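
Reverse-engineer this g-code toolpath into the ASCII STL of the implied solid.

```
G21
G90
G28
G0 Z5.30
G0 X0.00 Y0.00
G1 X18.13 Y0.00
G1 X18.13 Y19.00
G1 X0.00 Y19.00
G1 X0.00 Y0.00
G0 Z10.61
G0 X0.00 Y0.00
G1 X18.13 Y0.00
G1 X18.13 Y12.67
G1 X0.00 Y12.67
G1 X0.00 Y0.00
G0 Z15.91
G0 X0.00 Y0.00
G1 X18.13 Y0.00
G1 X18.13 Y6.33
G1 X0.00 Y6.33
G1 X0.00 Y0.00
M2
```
solid part
  facet normal 0.0000 0.0000 -1.0000
    outer loop
      vertex 18.13 25.34 0.00
      vertex 18.13 0.00 0.00
      vertex 0.00 0.00 0.00
    endloop
  endfacet
  facet normal 0.0000 0.0000 -1.0000
    outer loop
      vertex 0.00 25.34 0.00
      vertex 18.13 25.34 0.00
      vertex 0.00 0.00 0.00
    endloop
  endfacet
  facet normal 0.0000 -1.0000 0.0000
    outer loop
      vertex 0.00 0.00 0.00
      vertex 18.13 0.00 0.00
      vertex 18.13 0.00 21.22
    endloop
  endfacet
  facet normal 0.0000 -1.0000 0.0000
    outer loop
      vertex 0.00 0.00 0.00
      vertex 18.13 0.00 21.22
      vertex 0.00 0.00 21.22
    endloop
  endfacet
  facet normal 0.0000 0.6420 0.7667
    outer loop
      vertex 0.00 0.00 21.22
      vertex 18.13 0.00 21.22
      vertex 18.13 25.34 0.00
    endloop
  endfacet
  facet normal 0.0000 0.6420 0.7667
    outer loop
      vertex 0.00 0.00 21.22
      vertex 18.13 25.34 0.00
      vertex 0.00 25.34 0.00
    endloop
  endfacet
  facet normal -1.0000 0.0000 0.0000
    outer loop
      vertex 0.00 0.00 21.22
      vertex 0.00 25.34 0.00
      vertex 0.00 0.00 0.00
    endloop
  endfacet
  facet normal 1.0000 0.0000 0.0000
    outer loop
      vertex 18.13 0.00 0.00
      vertex 18.13 25.34 0.00
      vertex 18.13 0.00 21.22
    endloop
  endfacet
endsolid part

The G0 Z moves step by Δz≈5.30 mm. The G1 loops shrink linearly with z, so the solid tapers from its base footprint up to z≈21.2. Closing with a flat bottom cap and the tapered top and triangulating gives 8 facets — a wedge (ramp): 18.1 × 25.3 mm base, rising to 21.2 mm along the y=0 edge and sloping linearly to z=0 at y=25.3.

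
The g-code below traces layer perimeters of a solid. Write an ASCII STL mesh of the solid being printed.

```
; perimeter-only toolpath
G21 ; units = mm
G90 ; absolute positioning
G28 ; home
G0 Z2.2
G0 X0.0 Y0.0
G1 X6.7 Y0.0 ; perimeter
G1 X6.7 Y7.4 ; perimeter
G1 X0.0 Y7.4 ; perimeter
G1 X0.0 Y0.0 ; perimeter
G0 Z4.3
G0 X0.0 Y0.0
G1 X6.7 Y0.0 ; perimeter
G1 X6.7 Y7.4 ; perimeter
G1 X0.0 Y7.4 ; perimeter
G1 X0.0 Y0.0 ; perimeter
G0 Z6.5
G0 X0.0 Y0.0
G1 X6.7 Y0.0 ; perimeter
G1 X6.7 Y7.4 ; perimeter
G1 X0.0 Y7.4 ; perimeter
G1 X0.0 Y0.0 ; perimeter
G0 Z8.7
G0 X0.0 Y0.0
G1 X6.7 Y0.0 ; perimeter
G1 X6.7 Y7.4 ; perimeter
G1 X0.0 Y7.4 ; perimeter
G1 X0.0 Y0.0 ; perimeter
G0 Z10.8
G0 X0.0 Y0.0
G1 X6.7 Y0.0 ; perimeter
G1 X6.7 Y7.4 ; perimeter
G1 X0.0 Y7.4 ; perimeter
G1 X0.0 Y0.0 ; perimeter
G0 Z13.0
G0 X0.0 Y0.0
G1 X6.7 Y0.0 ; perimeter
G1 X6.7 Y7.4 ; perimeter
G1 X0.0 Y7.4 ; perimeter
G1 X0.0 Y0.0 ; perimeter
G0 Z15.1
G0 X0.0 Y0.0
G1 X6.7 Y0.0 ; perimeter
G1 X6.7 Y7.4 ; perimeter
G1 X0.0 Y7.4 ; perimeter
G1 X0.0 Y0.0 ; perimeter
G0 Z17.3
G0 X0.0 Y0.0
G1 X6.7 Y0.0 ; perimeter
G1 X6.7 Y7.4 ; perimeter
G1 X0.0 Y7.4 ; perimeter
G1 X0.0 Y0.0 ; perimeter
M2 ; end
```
solid part
  facet normal 0.0000 0.0000 -1.0000
    outer loop
      vertex 6.7 7.4 0.0
      vertex 6.7 0.0 0.0
      vertex 0.0 0.0 0.0
    endloop
  endfacet
  facet normal 0.0000 0.0000 -1.0000
    outer loop
      vertex 0.0 7.4 0.0
      vertex 6.7 7.4 0.0
      vertex 0.0 0.0 0.0
    endloop
  endfacet
  facet normal 0.0000 0.0000 1.0000
    outer loop
      vertex 0.0 0.0 17.3
      vertex 6.7 0.0 17.3
      vertex 6.7 7.4 17.3
    endloop
  endfacet
  facet normal 0.0000 0.0000 1.0000
    outer loop
      vertex 0.0 0.0 17.3
      vertex 6.7 7.4 17.3
      vertex 0.0 7.4 17.3
    endloop
  endfacet
  facet normal 0.0000 -1.0000 0.0000
    outer loop
      vertex 0.0 0.0 0.0
      vertex 6.7 0.0 0.0
      vertex 6.7 0.0 17.3
    endloop
  endfacet
  facet normal 0.0000 -1.0000 0.0000
    outer loop
      vertex 0.0 0.0 0.0
      vertex 6.7 0.0 17.3
      vertex 0.0 0.0 17.3
    endloop
  endfacet
  facet normal 0.0000 1.0000 0.0000
    outer loop
      vertex 6.7 7.4 17.3
      vertex 6.7 7.4 0.0
      vertex 0.0 7.4 0.0
    endloop
  endfacet
  facet normal 0.0000 1.0000 0.0000
    outer loop
      vertex 0.0 7.4 17.3
      vertex 6.7 7.4 17.3
      vertex 0.0 7.4 0.0
    endloop
  endfacet
  facet normal -1.0000 0.0000 0.0000
    outer loop
      vertex 0.0 7.4 17.3
      vertex 0.0 7.4 0.0
      vertex 0.0 0.0 0.0
    endloop
  endfacet
  facet normal -1.0000 0.0000 0.0000
    outer loop
      vertex 0.0 0.0 17.3
      vertex 0.0 7.4 17.3
      vertex 0.0 0.0 0.0
    endloop
  endfacet
  facet normal 1.0000 0.0000 0.0000
    outer loop
      vertex 6.7 0.0 0.0
      vertex 6.7 7.4 0.0
      vertex 6.7 7.4 17.3
    endloop
  endfacet
  facet normal 1.0000 0.0000 0.0000
    outer loop
      vertex 6.7 0.0 0.0
      vertex 6.7 7.4 17.3
      vertex 6.7 0.0 17.3
    endloop
  endfacet
endsolid part

The G0 Z moves step by Δz≈2.2 mm. Every layer's G1 loop is the same polygon, so the solid is a straight extrusion of it from z=0 to z≈17.3. Closing with flat bottom and top caps and triangulating gives 12 facets — a rectangular box, roughly 6.7 × 7.4 mm footprint and 17.3 mm tall.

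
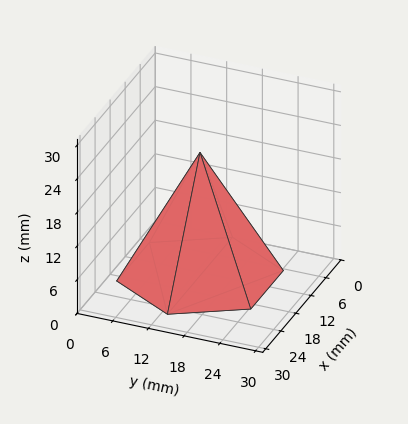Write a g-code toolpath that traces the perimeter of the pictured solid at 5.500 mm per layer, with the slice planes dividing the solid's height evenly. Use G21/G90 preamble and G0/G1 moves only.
Reading the render: the shape is a regular 6-sided pyramid, base circumscribed radius ≈ 13 mm, apex at z ≈ 22 mm (dimensions read to the nearest mm from the axis ticks). For the g-code, the solid's height is divided into equal slices at the stated Δz and each level perimeter traced with G1 moves after a G0 lift.

; perimeter-only toolpath
G21 ; units = mm
G90 ; absolute positioning
G28 ; home
; layer 1
G0 Z5.500
G0 X22.750 Y13.000
G1 X17.875 Y21.444
G1 X8.125 Y21.444
G1 X3.250 Y13.000
G1 X8.125 Y4.556
G1 X17.875 Y4.556
G1 X22.750 Y13.000
; layer 2
G0 Z11.000
G0 X19.500 Y13.000
G1 X16.250 Y18.629
G1 X9.750 Y18.629
G1 X6.500 Y13.000
G1 X9.750 Y7.371
G1 X16.250 Y7.371
G1 X19.500 Y13.000
; layer 3
G0 Z16.500
G0 X16.250 Y13.000
G1 X14.625 Y15.814
G1 X11.375 Y15.814
G1 X9.750 Y13.000
G1 X11.375 Y10.185
G1 X14.625 Y10.185
G1 X16.250 Y13.000
M2 ; end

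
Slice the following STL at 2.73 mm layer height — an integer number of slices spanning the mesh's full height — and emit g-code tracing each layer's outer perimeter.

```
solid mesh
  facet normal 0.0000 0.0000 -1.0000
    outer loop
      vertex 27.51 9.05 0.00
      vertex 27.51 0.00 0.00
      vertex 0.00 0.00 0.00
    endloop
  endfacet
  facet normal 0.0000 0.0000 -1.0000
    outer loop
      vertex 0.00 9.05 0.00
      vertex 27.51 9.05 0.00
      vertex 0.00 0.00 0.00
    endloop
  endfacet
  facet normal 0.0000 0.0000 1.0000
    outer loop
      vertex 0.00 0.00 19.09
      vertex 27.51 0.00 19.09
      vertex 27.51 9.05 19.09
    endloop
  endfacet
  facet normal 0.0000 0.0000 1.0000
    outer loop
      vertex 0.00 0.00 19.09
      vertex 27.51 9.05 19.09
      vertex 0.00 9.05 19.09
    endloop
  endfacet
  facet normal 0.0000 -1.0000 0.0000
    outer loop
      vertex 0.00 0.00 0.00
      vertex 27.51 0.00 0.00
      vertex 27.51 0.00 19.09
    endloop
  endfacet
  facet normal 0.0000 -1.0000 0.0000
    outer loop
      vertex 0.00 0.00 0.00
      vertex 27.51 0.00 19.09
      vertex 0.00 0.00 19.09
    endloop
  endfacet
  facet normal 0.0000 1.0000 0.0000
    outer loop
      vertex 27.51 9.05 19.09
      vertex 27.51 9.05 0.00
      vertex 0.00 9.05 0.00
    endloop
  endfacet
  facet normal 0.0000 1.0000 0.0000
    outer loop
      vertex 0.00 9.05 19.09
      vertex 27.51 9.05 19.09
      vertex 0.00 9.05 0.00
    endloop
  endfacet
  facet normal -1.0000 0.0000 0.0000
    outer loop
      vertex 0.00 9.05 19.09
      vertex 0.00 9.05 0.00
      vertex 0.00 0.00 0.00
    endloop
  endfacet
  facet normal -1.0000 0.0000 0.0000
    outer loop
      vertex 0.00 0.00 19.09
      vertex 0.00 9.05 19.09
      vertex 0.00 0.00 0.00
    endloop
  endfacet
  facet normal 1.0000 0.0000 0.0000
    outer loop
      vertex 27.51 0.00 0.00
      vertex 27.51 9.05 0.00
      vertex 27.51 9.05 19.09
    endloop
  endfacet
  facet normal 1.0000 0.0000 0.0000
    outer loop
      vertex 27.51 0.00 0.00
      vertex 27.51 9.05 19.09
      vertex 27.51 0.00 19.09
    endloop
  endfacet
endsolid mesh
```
; perimeter-only toolpath
G21 ; units = mm
G90 ; absolute positioning
G28 ; home
; layer 1
G0 Z2.73
G0 X0.00 Y0.00
G1 X27.51 Y0.00
G1 X27.51 Y9.05
G1 X0.00 Y9.05
G1 X0.00 Y0.00
; layer 2
G0 Z5.45
G0 X0.00 Y0.00
G1 X27.51 Y0.00
G1 X27.51 Y9.05
G1 X0.00 Y9.05
G1 X0.00 Y0.00
; layer 3
G0 Z8.18
G0 X0.00 Y0.00
G1 X27.51 Y0.00
G1 X27.51 Y9.05
G1 X0.00 Y9.05
G1 X0.00 Y0.00
; layer 4
G0 Z10.91
G0 X0.00 Y0.00
G1 X27.51 Y0.00
G1 X27.51 Y9.05
G1 X0.00 Y9.05
G1 X0.00 Y0.00
; layer 5
G0 Z13.64
G0 X0.00 Y0.00
G1 X27.51 Y0.00
G1 X27.51 Y9.05
G1 X0.00 Y9.05
G1 X0.00 Y0.00
; layer 6
G0 Z16.36
G0 X0.00 Y0.00
G1 X27.51 Y0.00
G1 X27.51 Y9.05
G1 X0.00 Y9.05
G1 X0.00 Y0.00
; layer 7
G0 Z19.09
G0 X0.00 Y0.00
G1 X27.51 Y0.00
G1 X27.51 Y9.05
G1 X0.00 Y9.05
G1 X0.00 Y0.00
M2 ; end

The solid is a rectangular box, roughly 27.5 × 9.05 mm footprint and 19.1 mm tall. Slicing at Δz = 2.73 mm — 7 equal slices spanning the solid's height, so layer i sits at z = i·h/7 — gives 7 non-empty perimeters. Each is a 4-segment closed polygon; G0 lifts to the layer z and rapids to the start vertex, then G1 traces the edges.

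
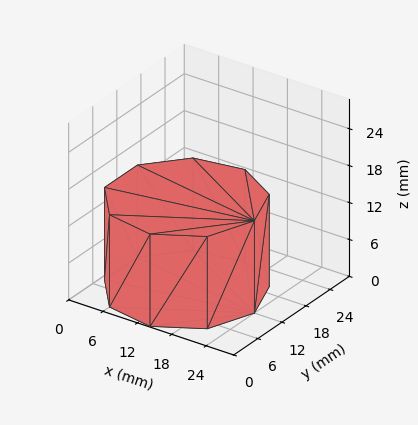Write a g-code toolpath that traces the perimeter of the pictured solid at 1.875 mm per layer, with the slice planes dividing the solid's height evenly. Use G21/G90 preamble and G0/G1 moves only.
Reading the render: the shape is a regular 9-sided prism (a cylinder approximated with 9 flat sides), circumscribed radius ≈ 12 mm, height ≈ 15 mm (dimensions read to the nearest mm from the axis ticks). For the g-code, the solid's height is divided into equal slices at the stated Δz and each level perimeter traced with G1 moves after a G0 lift.

; perimeter-only toolpath
G21 ; units = mm
G90 ; absolute positioning
G28 ; home
; layer 1
G0 Z1.875
G0 X24.000 Y12.000
G1 X21.193 Y19.713
G1 X14.084 Y23.818
G1 X6.000 Y22.392
G1 X0.724 Y16.104
G1 X0.724 Y7.896
G1 X6.000 Y1.608
G1 X14.084 Y0.182
G1 X21.193 Y4.287
G1 X24.000 Y12.000
; layer 2
G0 Z3.750
G0 X24.000 Y12.000
G1 X21.193 Y19.713
G1 X14.084 Y23.818
G1 X6.000 Y22.392
G1 X0.724 Y16.104
G1 X0.724 Y7.896
G1 X6.000 Y1.608
G1 X14.084 Y0.182
G1 X21.193 Y4.287
G1 X24.000 Y12.000
; layer 3
G0 Z5.625
G0 X24.000 Y12.000
G1 X21.193 Y19.713
G1 X14.084 Y23.818
G1 X6.000 Y22.392
G1 X0.724 Y16.104
G1 X0.724 Y7.896
G1 X6.000 Y1.608
G1 X14.084 Y0.182
G1 X21.193 Y4.287
G1 X24.000 Y12.000
; layer 4
G0 Z7.500
G0 X24.000 Y12.000
G1 X21.193 Y19.713
G1 X14.084 Y23.818
G1 X6.000 Y22.392
G1 X0.724 Y16.104
G1 X0.724 Y7.896
G1 X6.000 Y1.608
G1 X14.084 Y0.182
G1 X21.193 Y4.287
G1 X24.000 Y12.000
; layer 5
G0 Z9.375
G0 X24.000 Y12.000
G1 X21.193 Y19.713
G1 X14.084 Y23.818
G1 X6.000 Y22.392
G1 X0.724 Y16.104
G1 X0.724 Y7.896
G1 X6.000 Y1.608
G1 X14.084 Y0.182
G1 X21.193 Y4.287
G1 X24.000 Y12.000
; layer 6
G0 Z11.250
G0 X24.000 Y12.000
G1 X21.193 Y19.713
G1 X14.084 Y23.818
G1 X6.000 Y22.392
G1 X0.724 Y16.104
G1 X0.724 Y7.896
G1 X6.000 Y1.608
G1 X14.084 Y0.182
G1 X21.193 Y4.287
G1 X24.000 Y12.000
; layer 7
G0 Z13.125
G0 X24.000 Y12.000
G1 X21.193 Y19.713
G1 X14.084 Y23.818
G1 X6.000 Y22.392
G1 X0.724 Y16.104
G1 X0.724 Y7.896
G1 X6.000 Y1.608
G1 X14.084 Y0.182
G1 X21.193 Y4.287
G1 X24.000 Y12.000
; layer 8
G0 Z15.000
G0 X24.000 Y12.000
G1 X21.193 Y19.713
G1 X14.084 Y23.818
G1 X6.000 Y22.392
G1 X0.724 Y16.104
G1 X0.724 Y7.896
G1 X6.000 Y1.608
G1 X14.084 Y0.182
G1 X21.193 Y4.287
G1 X24.000 Y12.000
M2 ; end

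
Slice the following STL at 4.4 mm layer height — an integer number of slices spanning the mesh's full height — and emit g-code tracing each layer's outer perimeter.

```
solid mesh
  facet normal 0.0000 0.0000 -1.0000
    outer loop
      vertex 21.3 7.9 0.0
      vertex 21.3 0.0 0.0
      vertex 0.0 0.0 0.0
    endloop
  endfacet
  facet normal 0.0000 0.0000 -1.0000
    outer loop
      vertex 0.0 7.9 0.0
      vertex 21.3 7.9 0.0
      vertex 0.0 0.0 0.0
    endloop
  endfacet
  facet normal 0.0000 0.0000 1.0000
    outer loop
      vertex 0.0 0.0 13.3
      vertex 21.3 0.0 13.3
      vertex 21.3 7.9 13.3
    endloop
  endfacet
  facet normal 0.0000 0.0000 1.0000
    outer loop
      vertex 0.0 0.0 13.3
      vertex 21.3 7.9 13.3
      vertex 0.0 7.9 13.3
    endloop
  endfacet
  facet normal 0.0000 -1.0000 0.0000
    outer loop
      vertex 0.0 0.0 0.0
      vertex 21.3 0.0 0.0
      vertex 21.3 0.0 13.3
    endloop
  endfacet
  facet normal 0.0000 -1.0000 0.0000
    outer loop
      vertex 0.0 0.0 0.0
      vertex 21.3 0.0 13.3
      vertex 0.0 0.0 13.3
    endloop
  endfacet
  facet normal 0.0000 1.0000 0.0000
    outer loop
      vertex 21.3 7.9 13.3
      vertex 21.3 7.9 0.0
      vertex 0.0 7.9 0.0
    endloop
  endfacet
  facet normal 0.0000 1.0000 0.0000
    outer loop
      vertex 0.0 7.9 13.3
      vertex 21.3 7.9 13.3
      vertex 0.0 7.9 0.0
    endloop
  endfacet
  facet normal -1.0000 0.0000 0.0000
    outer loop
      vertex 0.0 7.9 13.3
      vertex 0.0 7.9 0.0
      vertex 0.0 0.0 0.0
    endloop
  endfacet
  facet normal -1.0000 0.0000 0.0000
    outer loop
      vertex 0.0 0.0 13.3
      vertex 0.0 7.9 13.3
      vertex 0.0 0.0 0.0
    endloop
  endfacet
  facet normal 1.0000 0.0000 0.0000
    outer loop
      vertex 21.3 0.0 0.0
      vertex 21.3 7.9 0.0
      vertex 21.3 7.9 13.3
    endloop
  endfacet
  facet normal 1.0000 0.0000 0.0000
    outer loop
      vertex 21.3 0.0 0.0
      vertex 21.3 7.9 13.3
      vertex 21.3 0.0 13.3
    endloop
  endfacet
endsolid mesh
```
; perimeter-only toolpath
G21 ; units = mm
G90 ; absolute positioning
G28 ; home
; layer 1
G0 Z4.4
G0 X0.0 Y0.0
G1 X21.3 Y0.0
G1 X21.3 Y7.9
G1 X0.0 Y7.9
G1 X0.0 Y0.0
; layer 2
G0 Z8.9
G0 X0.0 Y0.0
G1 X21.3 Y0.0
G1 X21.3 Y7.9
G1 X0.0 Y7.9
G1 X0.0 Y0.0
; layer 3
G0 Z13.3
G0 X0.0 Y0.0
G1 X21.3 Y0.0
G1 X21.3 Y7.9
G1 X0.0 Y7.9
G1 X0.0 Y0.0
M2 ; end

The solid is a rectangular box, roughly 21.3 × 7.9 mm footprint and 13.3 mm tall. Slicing at Δz = 4.4 mm — 3 equal slices spanning the solid's height, so layer i sits at z = i·h/3 — gives 3 non-empty perimeters. Each is a 4-segment closed polygon; G0 lifts to the layer z and rapids to the start vertex, then G1 traces the edges.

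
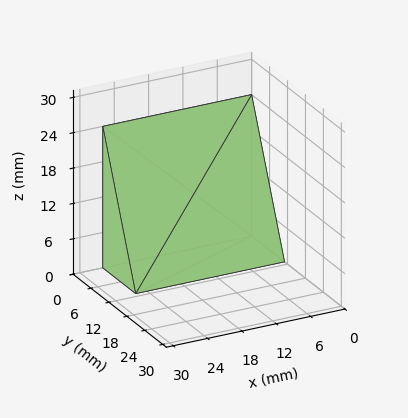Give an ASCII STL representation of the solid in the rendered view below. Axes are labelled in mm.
Reading the render: the shape is a wedge (ramp): 26 × 11 mm base, rising to 24 mm along the y=0 edge and sloping linearly to z=0 at y=11 (dimensions read to the nearest mm from the axis ticks). For the STL, each face is triangulated and given an outward normal.

solid part
  facet normal 0.0000 0.0000 -1.0000
    outer loop
      vertex 26.0 11.0 0.0
      vertex 26.0 0.0 0.0
      vertex 0.0 0.0 0.0
    endloop
  endfacet
  facet normal 0.0000 0.0000 -1.0000
    outer loop
      vertex 0.0 11.0 0.0
      vertex 26.0 11.0 0.0
      vertex 0.0 0.0 0.0
    endloop
  endfacet
  facet normal 0.0000 -1.0000 0.0000
    outer loop
      vertex 0.0 0.0 0.0
      vertex 26.0 0.0 0.0
      vertex 26.0 0.0 24.0
    endloop
  endfacet
  facet normal 0.0000 -1.0000 0.0000
    outer loop
      vertex 0.0 0.0 0.0
      vertex 26.0 0.0 24.0
      vertex 0.0 0.0 24.0
    endloop
  endfacet
  facet normal 0.0000 0.9091 0.4167
    outer loop
      vertex 0.0 0.0 24.0
      vertex 26.0 0.0 24.0
      vertex 26.0 11.0 0.0
    endloop
  endfacet
  facet normal 0.0000 0.9091 0.4167
    outer loop
      vertex 0.0 0.0 24.0
      vertex 26.0 11.0 0.0
      vertex 0.0 11.0 0.0
    endloop
  endfacet
  facet normal -1.0000 0.0000 0.0000
    outer loop
      vertex 0.0 0.0 24.0
      vertex 0.0 11.0 0.0
      vertex 0.0 0.0 0.0
    endloop
  endfacet
  facet normal 1.0000 0.0000 0.0000
    outer loop
      vertex 26.0 0.0 0.0
      vertex 26.0 11.0 0.0
      vertex 26.0 0.0 24.0
    endloop
  endfacet
endsolid part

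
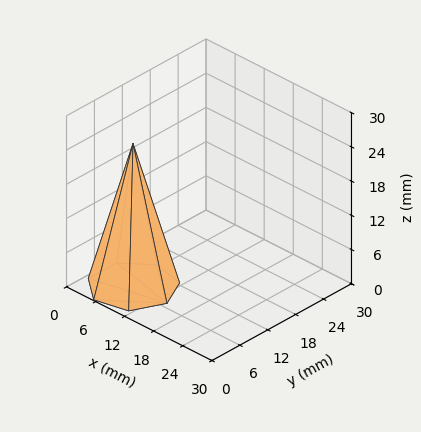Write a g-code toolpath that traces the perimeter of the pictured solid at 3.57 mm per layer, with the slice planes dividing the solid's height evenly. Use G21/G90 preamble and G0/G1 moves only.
Reading the render: the shape is a regular 7-sided pyramid, base circumscribed radius ≈ 7 mm, apex at z ≈ 25 mm (dimensions read to the nearest mm from the axis ticks). For the g-code, the solid's height is divided into equal slices at the stated Δz and each level perimeter traced with G1 moves after a G0 lift.

; perimeter-only toolpath
G21 ; units = mm
G90 ; absolute positioning
G28 ; home
; layer 1
G0 Z3.57
G0 X13.00 Y7.00
G1 X10.74 Y11.69
G1 X5.66 Y12.85
G1 X1.59 Y9.61
G1 X1.59 Y4.39
G1 X5.66 Y1.15
G1 X10.74 Y2.31
G1 X13.00 Y7.00
; layer 2
G0 Z7.14
G0 X12.00 Y7.00
G1 X10.11 Y10.91
G1 X5.89 Y11.87
G1 X2.49 Y9.17
G1 X2.49 Y4.83
G1 X5.89 Y2.13
G1 X10.11 Y3.09
G1 X12.00 Y7.00
; layer 3
G0 Z10.71
G0 X11.00 Y7.00
G1 X9.49 Y10.13
G1 X6.11 Y10.90
G1 X3.39 Y8.74
G1 X3.39 Y5.26
G1 X6.11 Y3.10
G1 X9.49 Y3.87
G1 X11.00 Y7.00
; layer 4
G0 Z14.29
G0 X10.00 Y7.00
G1 X8.87 Y9.34
G1 X6.33 Y9.92
G1 X4.30 Y8.30
G1 X4.30 Y5.70
G1 X6.33 Y4.08
G1 X8.87 Y4.66
G1 X10.00 Y7.00
; layer 5
G0 Z17.86
G0 X9.00 Y7.00
G1 X8.25 Y8.56
G1 X6.55 Y8.95
G1 X5.20 Y7.87
G1 X5.20 Y6.13
G1 X6.55 Y5.05
G1 X8.25 Y5.44
G1 X9.00 Y7.00
; layer 6
G0 Z21.43
G0 X8.00 Y7.00
G1 X7.62 Y7.78
G1 X6.78 Y7.97
G1 X6.10 Y7.43
G1 X6.10 Y6.57
G1 X6.78 Y6.03
G1 X7.62 Y6.22
G1 X8.00 Y7.00
M2 ; end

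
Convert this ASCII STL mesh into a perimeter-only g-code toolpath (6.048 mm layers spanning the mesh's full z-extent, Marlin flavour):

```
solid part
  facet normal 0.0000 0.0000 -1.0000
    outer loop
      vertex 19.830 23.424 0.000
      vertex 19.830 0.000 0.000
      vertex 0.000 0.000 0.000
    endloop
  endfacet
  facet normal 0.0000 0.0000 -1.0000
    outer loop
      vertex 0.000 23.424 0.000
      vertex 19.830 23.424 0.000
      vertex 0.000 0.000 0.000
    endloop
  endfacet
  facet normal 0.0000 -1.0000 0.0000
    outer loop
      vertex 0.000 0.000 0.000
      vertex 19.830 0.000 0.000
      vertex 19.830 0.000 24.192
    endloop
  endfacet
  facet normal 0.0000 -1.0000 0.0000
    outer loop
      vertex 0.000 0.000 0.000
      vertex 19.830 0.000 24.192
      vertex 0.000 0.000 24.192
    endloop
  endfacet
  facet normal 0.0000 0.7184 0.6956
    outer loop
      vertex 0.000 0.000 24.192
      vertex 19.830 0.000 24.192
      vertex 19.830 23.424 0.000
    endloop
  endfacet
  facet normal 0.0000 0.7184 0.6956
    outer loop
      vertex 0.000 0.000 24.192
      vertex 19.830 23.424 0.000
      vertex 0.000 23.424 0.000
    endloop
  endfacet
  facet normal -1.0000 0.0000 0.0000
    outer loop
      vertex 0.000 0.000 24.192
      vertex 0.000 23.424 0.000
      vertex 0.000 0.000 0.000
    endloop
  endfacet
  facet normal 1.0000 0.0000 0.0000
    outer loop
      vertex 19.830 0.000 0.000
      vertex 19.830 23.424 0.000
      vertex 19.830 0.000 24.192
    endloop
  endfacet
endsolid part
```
; perimeter-only toolpath
G21 ; units = mm
G90 ; absolute positioning
G28 ; home
; layer 1
G0 Z6.048
G0 X0.000 Y0.000
G1 X19.830 Y0.000
G1 X19.830 Y17.568
G1 X0.000 Y17.568
G1 X0.000 Y0.000
; layer 2
G0 Z12.096
G0 X0.000 Y0.000
G1 X19.830 Y0.000
G1 X19.830 Y11.712
G1 X0.000 Y11.712
G1 X0.000 Y0.000
; layer 3
G0 Z18.144
G0 X0.000 Y0.000
G1 X19.830 Y0.000
G1 X19.830 Y5.856
G1 X0.000 Y5.856
G1 X0.000 Y0.000
M2 ; end

The solid is a wedge (ramp): 19.8 × 23.4 mm base, rising to 24.2 mm along the y=0 edge and sloping linearly to z=0 at y=23.4. Slicing at Δz = 6.048 mm — 4 equal slices spanning the solid's height, so layer i sits at z = i·h/4 — gives 3 non-empty perimeters. Each is a 4-segment closed polygon; G0 lifts to the layer z and rapids to the start vertex, then G1 traces the edges. The cross-section shrinks linearly with z (the slice at the apex is degenerate and omitted).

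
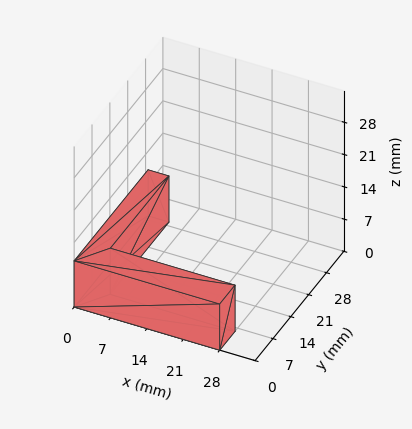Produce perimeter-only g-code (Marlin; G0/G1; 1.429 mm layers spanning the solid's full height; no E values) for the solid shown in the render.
Reading the render: the shape is an L-shaped prism: outer 28 × 29 mm, arm thicknesses ≈ 6 mm (horizontal) and 4 mm (vertical), extruded 10 mm in z (dimensions read to the nearest mm from the axis ticks). For the g-code, the solid's height is divided into equal slices at the stated Δz and each level perimeter traced with G1 moves after a G0 lift.

; perimeter-only toolpath
G21 ; units = mm
G90 ; absolute positioning
G28 ; home
; layer 1
G0 Z1.429
G0 X0.000 Y0.000
G1 X28.000 Y0.000
G1 X28.000 Y6.000
G1 X4.000 Y6.000
G1 X4.000 Y29.000
G1 X0.000 Y29.000
G1 X0.000 Y0.000
; layer 2
G0 Z2.857
G0 X0.000 Y0.000
G1 X28.000 Y0.000
G1 X28.000 Y6.000
G1 X4.000 Y6.000
G1 X4.000 Y29.000
G1 X0.000 Y29.000
G1 X0.000 Y0.000
; layer 3
G0 Z4.286
G0 X0.000 Y0.000
G1 X28.000 Y0.000
G1 X28.000 Y6.000
G1 X4.000 Y6.000
G1 X4.000 Y29.000
G1 X0.000 Y29.000
G1 X0.000 Y0.000
; layer 4
G0 Z5.714
G0 X0.000 Y0.000
G1 X28.000 Y0.000
G1 X28.000 Y6.000
G1 X4.000 Y6.000
G1 X4.000 Y29.000
G1 X0.000 Y29.000
G1 X0.000 Y0.000
; layer 5
G0 Z7.143
G0 X0.000 Y0.000
G1 X28.000 Y0.000
G1 X28.000 Y6.000
G1 X4.000 Y6.000
G1 X4.000 Y29.000
G1 X0.000 Y29.000
G1 X0.000 Y0.000
; layer 6
G0 Z8.571
G0 X0.000 Y0.000
G1 X28.000 Y0.000
G1 X28.000 Y6.000
G1 X4.000 Y6.000
G1 X4.000 Y29.000
G1 X0.000 Y29.000
G1 X0.000 Y0.000
; layer 7
G0 Z10.000
G0 X0.000 Y0.000
G1 X28.000 Y0.000
G1 X28.000 Y6.000
G1 X4.000 Y6.000
G1 X4.000 Y29.000
G1 X0.000 Y29.000
G1 X0.000 Y0.000
M2 ; end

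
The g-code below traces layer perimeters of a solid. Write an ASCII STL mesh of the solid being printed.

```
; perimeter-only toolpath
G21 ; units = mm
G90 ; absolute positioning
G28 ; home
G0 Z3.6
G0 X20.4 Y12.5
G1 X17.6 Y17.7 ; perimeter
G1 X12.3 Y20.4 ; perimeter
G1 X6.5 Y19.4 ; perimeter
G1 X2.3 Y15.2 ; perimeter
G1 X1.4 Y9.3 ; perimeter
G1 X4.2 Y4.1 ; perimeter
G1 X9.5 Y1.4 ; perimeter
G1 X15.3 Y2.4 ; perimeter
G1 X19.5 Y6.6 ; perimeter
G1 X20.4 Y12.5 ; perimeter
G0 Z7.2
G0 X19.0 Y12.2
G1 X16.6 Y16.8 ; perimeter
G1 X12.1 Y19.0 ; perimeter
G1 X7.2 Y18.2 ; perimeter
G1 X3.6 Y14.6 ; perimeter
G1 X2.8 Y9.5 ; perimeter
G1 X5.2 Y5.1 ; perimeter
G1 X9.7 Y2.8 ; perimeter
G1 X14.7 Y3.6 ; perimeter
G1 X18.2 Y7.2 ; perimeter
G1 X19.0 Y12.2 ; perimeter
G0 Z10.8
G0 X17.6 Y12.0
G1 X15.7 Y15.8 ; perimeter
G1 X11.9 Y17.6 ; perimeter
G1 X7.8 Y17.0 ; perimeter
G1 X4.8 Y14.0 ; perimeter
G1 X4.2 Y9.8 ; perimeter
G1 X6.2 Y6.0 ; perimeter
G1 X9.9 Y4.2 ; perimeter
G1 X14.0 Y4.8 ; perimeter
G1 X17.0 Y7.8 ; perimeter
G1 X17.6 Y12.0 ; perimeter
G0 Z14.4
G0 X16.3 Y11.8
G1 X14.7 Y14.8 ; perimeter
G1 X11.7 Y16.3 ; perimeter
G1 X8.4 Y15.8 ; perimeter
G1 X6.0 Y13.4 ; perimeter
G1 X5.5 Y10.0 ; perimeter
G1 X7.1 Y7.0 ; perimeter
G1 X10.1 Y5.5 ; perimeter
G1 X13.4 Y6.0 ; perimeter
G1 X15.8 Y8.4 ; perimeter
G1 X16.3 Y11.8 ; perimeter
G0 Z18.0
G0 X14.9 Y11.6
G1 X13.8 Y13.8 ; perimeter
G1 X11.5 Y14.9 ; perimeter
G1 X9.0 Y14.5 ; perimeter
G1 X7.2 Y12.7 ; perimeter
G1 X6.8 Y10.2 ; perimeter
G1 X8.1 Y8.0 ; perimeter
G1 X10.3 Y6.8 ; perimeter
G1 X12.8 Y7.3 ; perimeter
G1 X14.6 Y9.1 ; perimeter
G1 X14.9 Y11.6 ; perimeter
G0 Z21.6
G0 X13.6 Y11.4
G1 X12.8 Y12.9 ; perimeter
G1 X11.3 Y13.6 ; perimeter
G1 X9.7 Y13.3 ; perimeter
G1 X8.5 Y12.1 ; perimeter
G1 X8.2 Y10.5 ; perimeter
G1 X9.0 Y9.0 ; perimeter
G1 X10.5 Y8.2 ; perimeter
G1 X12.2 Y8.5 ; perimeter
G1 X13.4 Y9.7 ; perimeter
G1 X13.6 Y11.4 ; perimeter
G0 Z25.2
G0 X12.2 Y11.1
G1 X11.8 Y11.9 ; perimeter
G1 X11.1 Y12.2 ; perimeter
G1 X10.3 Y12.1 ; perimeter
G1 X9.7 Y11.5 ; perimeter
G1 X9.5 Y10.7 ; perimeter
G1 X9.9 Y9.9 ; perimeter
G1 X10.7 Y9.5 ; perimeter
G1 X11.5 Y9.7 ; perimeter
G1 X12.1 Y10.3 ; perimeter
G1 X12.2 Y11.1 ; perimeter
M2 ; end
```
solid part
  facet normal 0.0000 0.0000 -1.0000
    outer loop
      vertex 12.5 21.7 0.0
      vertex 18.5 18.7 0.0
      vertex 21.7 12.7 0.0
    endloop
  endfacet
  facet normal 0.0000 0.0000 -1.0000
    outer loop
      vertex 5.9 20.6 0.0
      vertex 12.5 21.7 0.0
      vertex 21.7 12.7 0.0
    endloop
  endfacet
  facet normal 0.0000 0.0000 -1.0000
    outer loop
      vertex 1.1 15.8 0.0
      vertex 5.9 20.6 0.0
      vertex 21.7 12.7 0.0
    endloop
  endfacet
  facet normal 0.0000 0.0000 -1.0000
    outer loop
      vertex 0.1 9.1 0.0
      vertex 1.1 15.8 0.0
      vertex 21.7 12.7 0.0
    endloop
  endfacet
  facet normal 0.0000 0.0000 -1.0000
    outer loop
      vertex 3.3 3.1 0.0
      vertex 0.1 9.1 0.0
      vertex 21.7 12.7 0.0
    endloop
  endfacet
  facet normal 0.0000 0.0000 -1.0000
    outer loop
      vertex 9.3 0.1 0.0
      vertex 3.3 3.1 0.0
      vertex 21.7 12.7 0.0
    endloop
  endfacet
  facet normal 0.0000 0.0000 -1.0000
    outer loop
      vertex 15.9 1.2 0.0
      vertex 9.3 0.1 0.0
      vertex 21.7 12.7 0.0
    endloop
  endfacet
  facet normal 0.0000 0.0000 -1.0000
    outer loop
      vertex 20.7 6.0 0.0
      vertex 15.9 1.2 0.0
      vertex 21.7 12.7 0.0
    endloop
  endfacet
  facet normal 0.8301 0.4427 0.3390
    outer loop
      vertex 21.7 12.7 0.0
      vertex 18.5 18.7 0.0
      vertex 10.9 10.9 28.8
    endloop
  endfacet
  facet normal 0.4207 0.8415 0.3389
    outer loop
      vertex 18.5 18.7 0.0
      vertex 12.5 21.7 0.0
      vertex 10.9 10.9 28.8
    endloop
  endfacet
  facet normal -0.1546 0.9279 0.3394
    outer loop
      vertex 12.5 21.7 0.0
      vertex 5.9 20.6 0.0
      vertex 10.9 10.9 28.8
    endloop
  endfacet
  facet normal -0.6651 0.6651 0.3395
    outer loop
      vertex 5.9 20.6 0.0
      vertex 1.1 15.8 0.0
      vertex 10.9 10.9 28.8
    endloop
  endfacet
  facet normal -0.9301 0.1388 0.3401
    outer loop
      vertex 1.1 15.8 0.0
      vertex 0.1 9.1 0.0
      vertex 10.9 10.9 28.8
    endloop
  endfacet
  facet normal -0.8301 -0.4427 0.3390
    outer loop
      vertex 0.1 9.1 0.0
      vertex 3.3 3.1 0.0
      vertex 10.9 10.9 28.8
    endloop
  endfacet
  facet normal -0.4207 -0.8415 0.3389
    outer loop
      vertex 3.3 3.1 0.0
      vertex 9.3 0.1 0.0
      vertex 10.9 10.9 28.8
    endloop
  endfacet
  facet normal 0.1546 -0.9279 0.3394
    outer loop
      vertex 9.3 0.1 0.0
      vertex 15.9 1.2 0.0
      vertex 10.9 10.9 28.8
    endloop
  endfacet
  facet normal 0.6651 -0.6651 0.3395
    outer loop
      vertex 15.9 1.2 0.0
      vertex 20.7 6.0 0.0
      vertex 10.9 10.9 28.8
    endloop
  endfacet
  facet normal 0.9301 -0.1388 0.3401
    outer loop
      vertex 20.7 6.0 0.0
      vertex 21.7 12.7 0.0
      vertex 10.9 10.9 28.8
    endloop
  endfacet
endsolid part

The G0 Z moves step by Δz≈3.6 mm. The G1 loops shrink linearly with z, so the solid tapers from its base footprint up to z≈28.8. Closing with a flat bottom cap and the tapered top and triangulating gives 18 facets — a regular 10-sided pyramid, base circumscribed radius ≈ 10.9 mm, apex at z ≈ 28.8 mm.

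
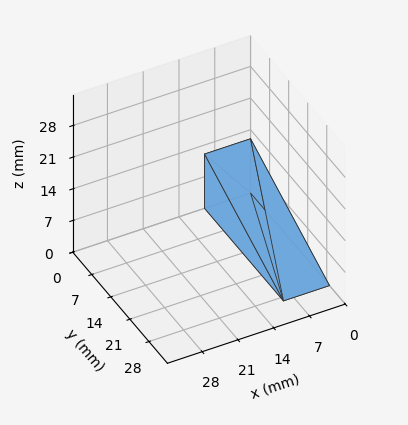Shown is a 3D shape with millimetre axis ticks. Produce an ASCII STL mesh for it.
Reading the render: the shape is a wedge (ramp): 9 × 29 mm base, rising to 12 mm along the y=0 edge and sloping linearly to z=0 at y=29 (dimensions read to the nearest mm from the axis ticks). For the STL, each face is triangulated and given an outward normal.

solid part
  facet normal 0.0000 0.0000 -1.0000
    outer loop
      vertex 9.0 29.0 0.0
      vertex 9.0 0.0 0.0
      vertex 0.0 0.0 0.0
    endloop
  endfacet
  facet normal 0.0000 0.0000 -1.0000
    outer loop
      vertex 0.0 29.0 0.0
      vertex 9.0 29.0 0.0
      vertex 0.0 0.0 0.0
    endloop
  endfacet
  facet normal 0.0000 -1.0000 0.0000
    outer loop
      vertex 0.0 0.0 0.0
      vertex 9.0 0.0 0.0
      vertex 9.0 0.0 12.0
    endloop
  endfacet
  facet normal 0.0000 -1.0000 0.0000
    outer loop
      vertex 0.0 0.0 0.0
      vertex 9.0 0.0 12.0
      vertex 0.0 0.0 12.0
    endloop
  endfacet
  facet normal 0.0000 0.3824 0.9240
    outer loop
      vertex 0.0 0.0 12.0
      vertex 9.0 0.0 12.0
      vertex 9.0 29.0 0.0
    endloop
  endfacet
  facet normal 0.0000 0.3824 0.9240
    outer loop
      vertex 0.0 0.0 12.0
      vertex 9.0 29.0 0.0
      vertex 0.0 29.0 0.0
    endloop
  endfacet
  facet normal -1.0000 0.0000 0.0000
    outer loop
      vertex 0.0 0.0 12.0
      vertex 0.0 29.0 0.0
      vertex 0.0 0.0 0.0
    endloop
  endfacet
  facet normal 1.0000 0.0000 0.0000
    outer loop
      vertex 9.0 0.0 0.0
      vertex 9.0 29.0 0.0
      vertex 9.0 0.0 12.0
    endloop
  endfacet
endsolid part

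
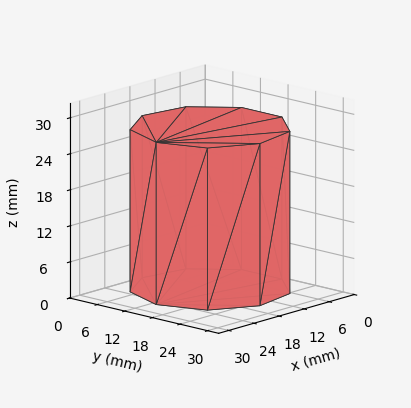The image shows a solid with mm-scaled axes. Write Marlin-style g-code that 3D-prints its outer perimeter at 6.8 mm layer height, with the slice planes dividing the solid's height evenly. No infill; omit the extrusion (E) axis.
Reading the render: the shape is a regular 9-sided prism (a cylinder approximated with 9 flat sides), circumscribed radius ≈ 13 mm, height ≈ 27 mm (dimensions read to the nearest mm from the axis ticks). For the g-code, the solid's height is divided into equal slices at the stated Δz and each level perimeter traced with G1 moves after a G0 lift.

; perimeter-only toolpath
G21 ; units = mm
G90 ; absolute positioning
G28 ; home
; layer 1
G0 Z6.8
G0 X26.0 Y13.0
G1 X23.0 Y21.4
G1 X15.3 Y25.8
G1 X6.5 Y24.3
G1 X0.8 Y17.4
G1 X0.8 Y8.6
G1 X6.5 Y1.7
G1 X15.3 Y0.2
G1 X23.0 Y4.6
G1 X26.0 Y13.0
; layer 2
G0 Z13.5
G0 X26.0 Y13.0
G1 X23.0 Y21.4
G1 X15.3 Y25.8
G1 X6.5 Y24.3
G1 X0.8 Y17.4
G1 X0.8 Y8.6
G1 X6.5 Y1.7
G1 X15.3 Y0.2
G1 X23.0 Y4.6
G1 X26.0 Y13.0
; layer 3
G0 Z20.2
G0 X26.0 Y13.0
G1 X23.0 Y21.4
G1 X15.3 Y25.8
G1 X6.5 Y24.3
G1 X0.8 Y17.4
G1 X0.8 Y8.6
G1 X6.5 Y1.7
G1 X15.3 Y0.2
G1 X23.0 Y4.6
G1 X26.0 Y13.0
; layer 4
G0 Z27.0
G0 X26.0 Y13.0
G1 X23.0 Y21.4
G1 X15.3 Y25.8
G1 X6.5 Y24.3
G1 X0.8 Y17.4
G1 X0.8 Y8.6
G1 X6.5 Y1.7
G1 X15.3 Y0.2
G1 X23.0 Y4.6
G1 X26.0 Y13.0
M2 ; end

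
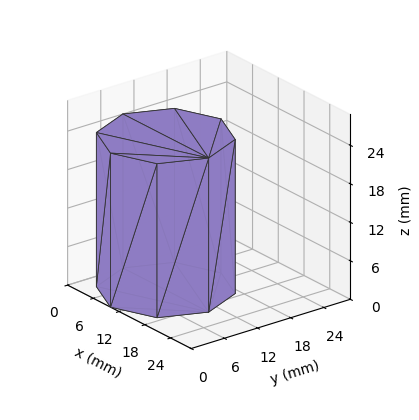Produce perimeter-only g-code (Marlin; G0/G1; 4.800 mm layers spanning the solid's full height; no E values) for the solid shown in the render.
Reading the render: the shape is a regular 8-sided prism (a cylinder approximated with 8 flat sides), circumscribed radius ≈ 10 mm, height ≈ 24 mm (dimensions read to the nearest mm from the axis ticks). For the g-code, the solid's height is divided into equal slices at the stated Δz and each level perimeter traced with G1 moves after a G0 lift.

; perimeter-only toolpath
G21 ; units = mm
G90 ; absolute positioning
G28 ; home
; layer 1
G0 Z4.800
G0 X20.000 Y10.000
G1 X17.071 Y17.071
G1 X10.000 Y20.000
G1 X2.929 Y17.071
G1 X0.000 Y10.000
G1 X2.929 Y2.929
G1 X10.000 Y0.000
G1 X17.071 Y2.929
G1 X20.000 Y10.000
; layer 2
G0 Z9.600
G0 X20.000 Y10.000
G1 X17.071 Y17.071
G1 X10.000 Y20.000
G1 X2.929 Y17.071
G1 X0.000 Y10.000
G1 X2.929 Y2.929
G1 X10.000 Y0.000
G1 X17.071 Y2.929
G1 X20.000 Y10.000
; layer 3
G0 Z14.400
G0 X20.000 Y10.000
G1 X17.071 Y17.071
G1 X10.000 Y20.000
G1 X2.929 Y17.071
G1 X0.000 Y10.000
G1 X2.929 Y2.929
G1 X10.000 Y0.000
G1 X17.071 Y2.929
G1 X20.000 Y10.000
; layer 4
G0 Z19.200
G0 X20.000 Y10.000
G1 X17.071 Y17.071
G1 X10.000 Y20.000
G1 X2.929 Y17.071
G1 X0.000 Y10.000
G1 X2.929 Y2.929
G1 X10.000 Y0.000
G1 X17.071 Y2.929
G1 X20.000 Y10.000
; layer 5
G0 Z24.000
G0 X20.000 Y10.000
G1 X17.071 Y17.071
G1 X10.000 Y20.000
G1 X2.929 Y17.071
G1 X0.000 Y10.000
G1 X2.929 Y2.929
G1 X10.000 Y0.000
G1 X17.071 Y2.929
G1 X20.000 Y10.000
M2 ; end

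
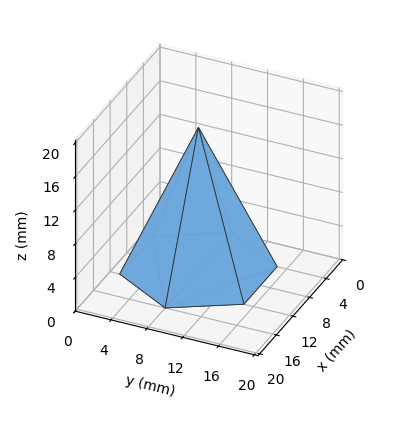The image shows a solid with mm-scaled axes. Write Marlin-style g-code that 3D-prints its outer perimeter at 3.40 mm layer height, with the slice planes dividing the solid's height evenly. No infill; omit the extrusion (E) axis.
Reading the render: the shape is a regular 6-sided pyramid, base circumscribed radius ≈ 8 mm, apex at z ≈ 17 mm (dimensions read to the nearest mm from the axis ticks). For the g-code, the solid's height is divided into equal slices at the stated Δz and each level perimeter traced with G1 moves after a G0 lift.

; perimeter-only toolpath
G21 ; units = mm
G90 ; absolute positioning
G28 ; home
; layer 1
G0 Z3.40
G0 X14.40 Y8.00
G1 X11.20 Y13.54
G1 X4.80 Y13.54
G1 X1.60 Y8.00
G1 X4.80 Y2.46
G1 X11.20 Y2.46
G1 X14.40 Y8.00
; layer 2
G0 Z6.80
G0 X12.80 Y8.00
G1 X10.40 Y12.16
G1 X5.60 Y12.16
G1 X3.20 Y8.00
G1 X5.60 Y3.84
G1 X10.40 Y3.84
G1 X12.80 Y8.00
; layer 3
G0 Z10.20
G0 X11.20 Y8.00
G1 X9.60 Y10.77
G1 X6.40 Y10.77
G1 X4.80 Y8.00
G1 X6.40 Y5.23
G1 X9.60 Y5.23
G1 X11.20 Y8.00
; layer 4
G0 Z13.60
G0 X9.60 Y8.00
G1 X8.80 Y9.39
G1 X7.20 Y9.39
G1 X6.40 Y8.00
G1 X7.20 Y6.61
G1 X8.80 Y6.61
G1 X9.60 Y8.00
M2 ; end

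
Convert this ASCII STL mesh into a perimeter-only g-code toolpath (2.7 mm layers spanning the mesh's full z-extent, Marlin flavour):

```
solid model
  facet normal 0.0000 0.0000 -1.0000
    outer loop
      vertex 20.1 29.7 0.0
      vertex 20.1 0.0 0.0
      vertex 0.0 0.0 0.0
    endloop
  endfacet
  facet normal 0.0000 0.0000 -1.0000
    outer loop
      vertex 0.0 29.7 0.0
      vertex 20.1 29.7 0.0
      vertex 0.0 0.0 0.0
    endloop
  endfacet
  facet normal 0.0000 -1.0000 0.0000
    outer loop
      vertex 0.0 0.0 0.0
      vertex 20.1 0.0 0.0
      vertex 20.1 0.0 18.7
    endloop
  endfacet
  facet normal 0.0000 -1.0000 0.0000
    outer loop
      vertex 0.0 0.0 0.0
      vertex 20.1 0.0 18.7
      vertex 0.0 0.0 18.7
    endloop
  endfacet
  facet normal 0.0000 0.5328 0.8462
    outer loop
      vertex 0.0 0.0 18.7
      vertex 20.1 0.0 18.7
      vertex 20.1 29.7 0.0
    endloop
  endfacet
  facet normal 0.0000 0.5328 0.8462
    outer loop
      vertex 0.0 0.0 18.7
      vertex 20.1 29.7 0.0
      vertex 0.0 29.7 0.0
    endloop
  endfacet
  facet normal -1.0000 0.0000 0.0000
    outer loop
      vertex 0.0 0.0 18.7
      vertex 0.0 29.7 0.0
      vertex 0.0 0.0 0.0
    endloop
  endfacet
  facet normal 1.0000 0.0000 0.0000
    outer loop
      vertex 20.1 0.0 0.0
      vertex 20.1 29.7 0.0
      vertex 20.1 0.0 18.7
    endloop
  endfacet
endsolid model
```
; perimeter-only toolpath
G21 ; units = mm
G90 ; absolute positioning
G28 ; home
; layer 1
G0 Z2.7
G0 X0.0 Y0.0
G1 X20.1 Y0.0
G1 X20.1 Y25.5
G1 X0.0 Y25.5
G1 X0.0 Y0.0
; layer 2
G0 Z5.3
G0 X0.0 Y0.0
G1 X20.1 Y0.0
G1 X20.1 Y21.2
G1 X0.0 Y21.2
G1 X0.0 Y0.0
; layer 3
G0 Z8.0
G0 X0.0 Y0.0
G1 X20.1 Y0.0
G1 X20.1 Y17.0
G1 X0.0 Y17.0
G1 X0.0 Y0.0
; layer 4
G0 Z10.7
G0 X0.0 Y0.0
G1 X20.1 Y0.0
G1 X20.1 Y12.7
G1 X0.0 Y12.7
G1 X0.0 Y0.0
; layer 5
G0 Z13.4
G0 X0.0 Y0.0
G1 X20.1 Y0.0
G1 X20.1 Y8.5
G1 X0.0 Y8.5
G1 X0.0 Y0.0
; layer 6
G0 Z16.0
G0 X0.0 Y0.0
G1 X20.1 Y0.0
G1 X20.1 Y4.2
G1 X0.0 Y4.2
G1 X0.0 Y0.0
M2 ; end

The solid is a wedge (ramp): 20.1 × 29.7 mm base, rising to 18.7 mm along the y=0 edge and sloping linearly to z=0 at y=29.7. Slicing at Δz = 2.7 mm — 7 equal slices spanning the solid's height, so layer i sits at z = i·h/7 — gives 6 non-empty perimeters. Each is a 4-segment closed polygon; G0 lifts to the layer z and rapids to the start vertex, then G1 traces the edges. The cross-section shrinks linearly with z (the slice at the apex is degenerate and omitted).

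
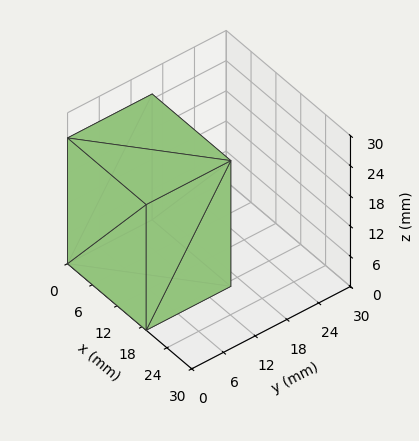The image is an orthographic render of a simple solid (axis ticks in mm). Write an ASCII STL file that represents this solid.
Reading the render: the shape is a rectangular box, roughly 19 × 16 mm footprint and 25 mm tall (dimensions read to the nearest mm from the axis ticks). For the STL, each face is triangulated and given an outward normal.

solid part
  facet normal 0.0000 0.0000 -1.0000
    outer loop
      vertex 19.00 16.00 0.00
      vertex 19.00 0.00 0.00
      vertex 0.00 0.00 0.00
    endloop
  endfacet
  facet normal 0.0000 0.0000 -1.0000
    outer loop
      vertex 0.00 16.00 0.00
      vertex 19.00 16.00 0.00
      vertex 0.00 0.00 0.00
    endloop
  endfacet
  facet normal 0.0000 0.0000 1.0000
    outer loop
      vertex 0.00 0.00 25.00
      vertex 19.00 0.00 25.00
      vertex 19.00 16.00 25.00
    endloop
  endfacet
  facet normal 0.0000 0.0000 1.0000
    outer loop
      vertex 0.00 0.00 25.00
      vertex 19.00 16.00 25.00
      vertex 0.00 16.00 25.00
    endloop
  endfacet
  facet normal 0.0000 -1.0000 0.0000
    outer loop
      vertex 0.00 0.00 0.00
      vertex 19.00 0.00 0.00
      vertex 19.00 0.00 25.00
    endloop
  endfacet
  facet normal 0.0000 -1.0000 0.0000
    outer loop
      vertex 0.00 0.00 0.00
      vertex 19.00 0.00 25.00
      vertex 0.00 0.00 25.00
    endloop
  endfacet
  facet normal 0.0000 1.0000 0.0000
    outer loop
      vertex 19.00 16.00 25.00
      vertex 19.00 16.00 0.00
      vertex 0.00 16.00 0.00
    endloop
  endfacet
  facet normal 0.0000 1.0000 0.0000
    outer loop
      vertex 0.00 16.00 25.00
      vertex 19.00 16.00 25.00
      vertex 0.00 16.00 0.00
    endloop
  endfacet
  facet normal -1.0000 0.0000 0.0000
    outer loop
      vertex 0.00 16.00 25.00
      vertex 0.00 16.00 0.00
      vertex 0.00 0.00 0.00
    endloop
  endfacet
  facet normal -1.0000 0.0000 0.0000
    outer loop
      vertex 0.00 0.00 25.00
      vertex 0.00 16.00 25.00
      vertex 0.00 0.00 0.00
    endloop
  endfacet
  facet normal 1.0000 0.0000 0.0000
    outer loop
      vertex 19.00 0.00 0.00
      vertex 19.00 16.00 0.00
      vertex 19.00 16.00 25.00
    endloop
  endfacet
  facet normal 1.0000 0.0000 0.0000
    outer loop
      vertex 19.00 0.00 0.00
      vertex 19.00 16.00 25.00
      vertex 19.00 0.00 25.00
    endloop
  endfacet
endsolid part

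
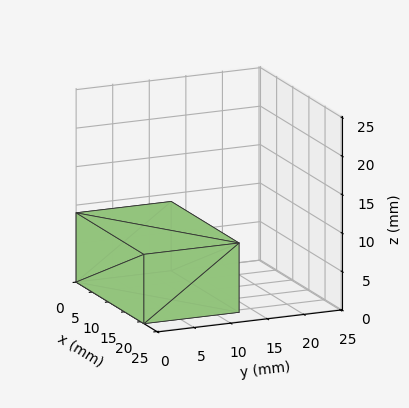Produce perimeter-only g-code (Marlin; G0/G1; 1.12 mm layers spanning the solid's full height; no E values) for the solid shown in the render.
Reading the render: the shape is a rectangular box, roughly 21 × 13 mm footprint and 9 mm tall (dimensions read to the nearest mm from the axis ticks). For the g-code, the solid's height is divided into equal slices at the stated Δz and each level perimeter traced with G1 moves after a G0 lift.

; perimeter-only toolpath
G21 ; units = mm
G90 ; absolute positioning
G28 ; home
; layer 1
G0 Z1.12
G0 X0.00 Y0.00
G1 X21.00 Y0.00
G1 X21.00 Y13.00
G1 X0.00 Y13.00
G1 X0.00 Y0.00
; layer 2
G0 Z2.25
G0 X0.00 Y0.00
G1 X21.00 Y0.00
G1 X21.00 Y13.00
G1 X0.00 Y13.00
G1 X0.00 Y0.00
; layer 3
G0 Z3.38
G0 X0.00 Y0.00
G1 X21.00 Y0.00
G1 X21.00 Y13.00
G1 X0.00 Y13.00
G1 X0.00 Y0.00
; layer 4
G0 Z4.50
G0 X0.00 Y0.00
G1 X21.00 Y0.00
G1 X21.00 Y13.00
G1 X0.00 Y13.00
G1 X0.00 Y0.00
; layer 5
G0 Z5.62
G0 X0.00 Y0.00
G1 X21.00 Y0.00
G1 X21.00 Y13.00
G1 X0.00 Y13.00
G1 X0.00 Y0.00
; layer 6
G0 Z6.75
G0 X0.00 Y0.00
G1 X21.00 Y0.00
G1 X21.00 Y13.00
G1 X0.00 Y13.00
G1 X0.00 Y0.00
; layer 7
G0 Z7.88
G0 X0.00 Y0.00
G1 X21.00 Y0.00
G1 X21.00 Y13.00
G1 X0.00 Y13.00
G1 X0.00 Y0.00
; layer 8
G0 Z9.00
G0 X0.00 Y0.00
G1 X21.00 Y0.00
G1 X21.00 Y13.00
G1 X0.00 Y13.00
G1 X0.00 Y0.00
M2 ; end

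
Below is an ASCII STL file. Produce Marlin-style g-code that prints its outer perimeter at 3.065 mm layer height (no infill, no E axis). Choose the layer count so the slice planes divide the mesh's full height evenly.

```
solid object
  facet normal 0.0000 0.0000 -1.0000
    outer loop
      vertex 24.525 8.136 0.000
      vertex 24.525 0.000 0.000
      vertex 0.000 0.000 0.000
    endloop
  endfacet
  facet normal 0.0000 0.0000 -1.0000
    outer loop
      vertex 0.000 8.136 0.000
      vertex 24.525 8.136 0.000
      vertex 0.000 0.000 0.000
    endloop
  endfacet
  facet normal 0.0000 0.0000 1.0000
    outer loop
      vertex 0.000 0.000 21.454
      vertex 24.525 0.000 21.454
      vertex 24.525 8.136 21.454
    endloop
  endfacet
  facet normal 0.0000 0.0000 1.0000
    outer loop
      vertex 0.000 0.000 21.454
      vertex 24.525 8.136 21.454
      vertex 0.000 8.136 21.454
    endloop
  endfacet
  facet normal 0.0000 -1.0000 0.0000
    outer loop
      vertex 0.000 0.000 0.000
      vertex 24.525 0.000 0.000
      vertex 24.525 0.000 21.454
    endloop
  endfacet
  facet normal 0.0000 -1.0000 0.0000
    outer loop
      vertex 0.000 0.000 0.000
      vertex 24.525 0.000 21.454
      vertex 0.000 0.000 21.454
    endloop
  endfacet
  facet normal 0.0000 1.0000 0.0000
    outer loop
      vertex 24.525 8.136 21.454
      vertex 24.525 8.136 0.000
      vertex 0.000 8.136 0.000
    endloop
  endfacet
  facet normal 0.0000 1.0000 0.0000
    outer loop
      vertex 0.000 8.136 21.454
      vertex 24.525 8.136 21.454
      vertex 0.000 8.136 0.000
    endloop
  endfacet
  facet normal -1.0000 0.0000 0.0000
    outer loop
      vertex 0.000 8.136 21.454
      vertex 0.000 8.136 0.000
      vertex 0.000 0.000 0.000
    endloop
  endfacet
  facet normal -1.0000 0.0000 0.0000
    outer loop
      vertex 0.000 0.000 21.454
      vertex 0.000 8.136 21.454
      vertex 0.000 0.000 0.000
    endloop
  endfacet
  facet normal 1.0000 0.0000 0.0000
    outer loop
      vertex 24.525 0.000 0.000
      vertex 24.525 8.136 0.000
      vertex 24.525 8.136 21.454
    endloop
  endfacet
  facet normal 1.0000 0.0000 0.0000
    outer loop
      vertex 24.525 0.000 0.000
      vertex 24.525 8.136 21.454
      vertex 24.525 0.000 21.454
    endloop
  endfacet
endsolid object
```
; perimeter-only toolpath
G21 ; units = mm
G90 ; absolute positioning
G28 ; home
; layer 1
G0 Z3.065
G0 X0.000 Y0.000
G1 X24.525 Y0.000
G1 X24.525 Y8.136
G1 X0.000 Y8.136
G1 X0.000 Y0.000
; layer 2
G0 Z6.130
G0 X0.000 Y0.000
G1 X24.525 Y0.000
G1 X24.525 Y8.136
G1 X0.000 Y8.136
G1 X0.000 Y0.000
; layer 3
G0 Z9.195
G0 X0.000 Y0.000
G1 X24.525 Y0.000
G1 X24.525 Y8.136
G1 X0.000 Y8.136
G1 X0.000 Y0.000
; layer 4
G0 Z12.259
G0 X0.000 Y0.000
G1 X24.525 Y0.000
G1 X24.525 Y8.136
G1 X0.000 Y8.136
G1 X0.000 Y0.000
; layer 5
G0 Z15.324
G0 X0.000 Y0.000
G1 X24.525 Y0.000
G1 X24.525 Y8.136
G1 X0.000 Y8.136
G1 X0.000 Y0.000
; layer 6
G0 Z18.389
G0 X0.000 Y0.000
G1 X24.525 Y0.000
G1 X24.525 Y8.136
G1 X0.000 Y8.136
G1 X0.000 Y0.000
; layer 7
G0 Z21.454
G0 X0.000 Y0.000
G1 X24.525 Y0.000
G1 X24.525 Y8.136
G1 X0.000 Y8.136
G1 X0.000 Y0.000
M2 ; end

The solid is a rectangular box, roughly 24.5 × 8.14 mm footprint and 21.5 mm tall. Slicing at Δz = 3.065 mm — 7 equal slices spanning the solid's height, so layer i sits at z = i·h/7 — gives 7 non-empty perimeters. Each is a 4-segment closed polygon; G0 lifts to the layer z and rapids to the start vertex, then G1 traces the edges.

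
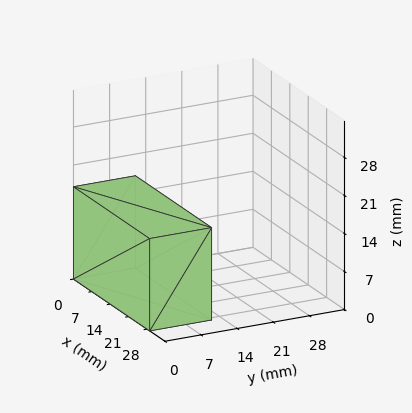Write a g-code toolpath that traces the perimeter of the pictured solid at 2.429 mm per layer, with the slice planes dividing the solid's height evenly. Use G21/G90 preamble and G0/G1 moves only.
Reading the render: the shape is a rectangular box, roughly 29 × 12 mm footprint and 17 mm tall (dimensions read to the nearest mm from the axis ticks). For the g-code, the solid's height is divided into equal slices at the stated Δz and each level perimeter traced with G1 moves after a G0 lift.

; perimeter-only toolpath
G21 ; units = mm
G90 ; absolute positioning
G28 ; home
; layer 1
G0 Z2.429
G0 X0.000 Y0.000
G1 X29.000 Y0.000
G1 X29.000 Y12.000
G1 X0.000 Y12.000
G1 X0.000 Y0.000
; layer 2
G0 Z4.857
G0 X0.000 Y0.000
G1 X29.000 Y0.000
G1 X29.000 Y12.000
G1 X0.000 Y12.000
G1 X0.000 Y0.000
; layer 3
G0 Z7.286
G0 X0.000 Y0.000
G1 X29.000 Y0.000
G1 X29.000 Y12.000
G1 X0.000 Y12.000
G1 X0.000 Y0.000
; layer 4
G0 Z9.714
G0 X0.000 Y0.000
G1 X29.000 Y0.000
G1 X29.000 Y12.000
G1 X0.000 Y12.000
G1 X0.000 Y0.000
; layer 5
G0 Z12.143
G0 X0.000 Y0.000
G1 X29.000 Y0.000
G1 X29.000 Y12.000
G1 X0.000 Y12.000
G1 X0.000 Y0.000
; layer 6
G0 Z14.571
G0 X0.000 Y0.000
G1 X29.000 Y0.000
G1 X29.000 Y12.000
G1 X0.000 Y12.000
G1 X0.000 Y0.000
; layer 7
G0 Z17.000
G0 X0.000 Y0.000
G1 X29.000 Y0.000
G1 X29.000 Y12.000
G1 X0.000 Y12.000
G1 X0.000 Y0.000
M2 ; end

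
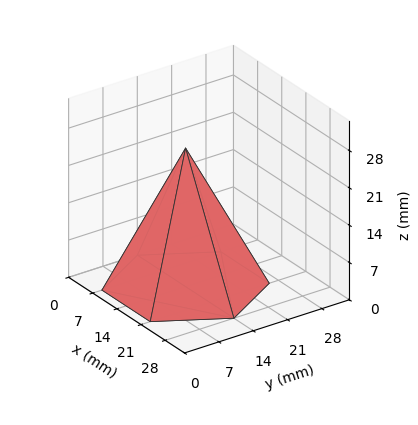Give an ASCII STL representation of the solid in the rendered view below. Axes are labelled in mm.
Reading the render: the shape is a regular 6-sided pyramid, base circumscribed radius ≈ 14 mm, apex at z ≈ 26 mm (dimensions read to the nearest mm from the axis ticks). For the STL, each face is triangulated and given an outward normal.

solid part
  facet normal 0.0000 0.0000 -1.0000
    outer loop
      vertex 7.000 26.124 0.000
      vertex 21.000 26.124 0.000
      vertex 28.000 14.000 0.000
    endloop
  endfacet
  facet normal 0.0000 0.0000 -1.0000
    outer loop
      vertex 0.000 14.000 0.000
      vertex 7.000 26.124 0.000
      vertex 28.000 14.000 0.000
    endloop
  endfacet
  facet normal 0.0000 0.0000 -1.0000
    outer loop
      vertex 7.000 1.876 0.000
      vertex 0.000 14.000 0.000
      vertex 28.000 14.000 0.000
    endloop
  endfacet
  facet normal 0.0000 0.0000 -1.0000
    outer loop
      vertex 21.000 1.876 0.000
      vertex 7.000 1.876 0.000
      vertex 28.000 14.000 0.000
    endloop
  endfacet
  facet normal 0.7849 0.4532 0.4226
    outer loop
      vertex 28.000 14.000 0.000
      vertex 21.000 26.124 0.000
      vertex 14.000 14.000 26.000
    endloop
  endfacet
  facet normal 0.0000 0.9063 0.4226
    outer loop
      vertex 21.000 26.124 0.000
      vertex 7.000 26.124 0.000
      vertex 14.000 14.000 26.000
    endloop
  endfacet
  facet normal -0.7849 0.4532 0.4226
    outer loop
      vertex 7.000 26.124 0.000
      vertex 0.000 14.000 0.000
      vertex 14.000 14.000 26.000
    endloop
  endfacet
  facet normal -0.7849 -0.4532 0.4226
    outer loop
      vertex 0.000 14.000 0.000
      vertex 7.000 1.876 0.000
      vertex 14.000 14.000 26.000
    endloop
  endfacet
  facet normal 0.0000 -0.9063 0.4226
    outer loop
      vertex 7.000 1.876 0.000
      vertex 21.000 1.876 0.000
      vertex 14.000 14.000 26.000
    endloop
  endfacet
  facet normal 0.7849 -0.4532 0.4226
    outer loop
      vertex 21.000 1.876 0.000
      vertex 28.000 14.000 0.000
      vertex 14.000 14.000 26.000
    endloop
  endfacet
endsolid part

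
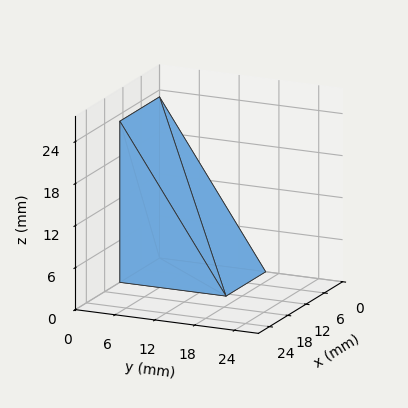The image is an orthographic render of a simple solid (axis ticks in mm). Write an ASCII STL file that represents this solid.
Reading the render: the shape is a wedge (ramp): 13 × 16 mm base, rising to 23 mm along the y=0 edge and sloping linearly to z=0 at y=16 (dimensions read to the nearest mm from the axis ticks). For the STL, each face is triangulated and given an outward normal.

solid part
  facet normal 0.0000 0.0000 -1.0000
    outer loop
      vertex 13.00 16.00 0.00
      vertex 13.00 0.00 0.00
      vertex 0.00 0.00 0.00
    endloop
  endfacet
  facet normal 0.0000 0.0000 -1.0000
    outer loop
      vertex 0.00 16.00 0.00
      vertex 13.00 16.00 0.00
      vertex 0.00 0.00 0.00
    endloop
  endfacet
  facet normal 0.0000 -1.0000 0.0000
    outer loop
      vertex 0.00 0.00 0.00
      vertex 13.00 0.00 0.00
      vertex 13.00 0.00 23.00
    endloop
  endfacet
  facet normal 0.0000 -1.0000 0.0000
    outer loop
      vertex 0.00 0.00 0.00
      vertex 13.00 0.00 23.00
      vertex 0.00 0.00 23.00
    endloop
  endfacet
  facet normal 0.0000 0.8209 0.5711
    outer loop
      vertex 0.00 0.00 23.00
      vertex 13.00 0.00 23.00
      vertex 13.00 16.00 0.00
    endloop
  endfacet
  facet normal 0.0000 0.8209 0.5711
    outer loop
      vertex 0.00 0.00 23.00
      vertex 13.00 16.00 0.00
      vertex 0.00 16.00 0.00
    endloop
  endfacet
  facet normal -1.0000 0.0000 0.0000
    outer loop
      vertex 0.00 0.00 23.00
      vertex 0.00 16.00 0.00
      vertex 0.00 0.00 0.00
    endloop
  endfacet
  facet normal 1.0000 0.0000 0.0000
    outer loop
      vertex 13.00 0.00 0.00
      vertex 13.00 16.00 0.00
      vertex 13.00 0.00 23.00
    endloop
  endfacet
endsolid part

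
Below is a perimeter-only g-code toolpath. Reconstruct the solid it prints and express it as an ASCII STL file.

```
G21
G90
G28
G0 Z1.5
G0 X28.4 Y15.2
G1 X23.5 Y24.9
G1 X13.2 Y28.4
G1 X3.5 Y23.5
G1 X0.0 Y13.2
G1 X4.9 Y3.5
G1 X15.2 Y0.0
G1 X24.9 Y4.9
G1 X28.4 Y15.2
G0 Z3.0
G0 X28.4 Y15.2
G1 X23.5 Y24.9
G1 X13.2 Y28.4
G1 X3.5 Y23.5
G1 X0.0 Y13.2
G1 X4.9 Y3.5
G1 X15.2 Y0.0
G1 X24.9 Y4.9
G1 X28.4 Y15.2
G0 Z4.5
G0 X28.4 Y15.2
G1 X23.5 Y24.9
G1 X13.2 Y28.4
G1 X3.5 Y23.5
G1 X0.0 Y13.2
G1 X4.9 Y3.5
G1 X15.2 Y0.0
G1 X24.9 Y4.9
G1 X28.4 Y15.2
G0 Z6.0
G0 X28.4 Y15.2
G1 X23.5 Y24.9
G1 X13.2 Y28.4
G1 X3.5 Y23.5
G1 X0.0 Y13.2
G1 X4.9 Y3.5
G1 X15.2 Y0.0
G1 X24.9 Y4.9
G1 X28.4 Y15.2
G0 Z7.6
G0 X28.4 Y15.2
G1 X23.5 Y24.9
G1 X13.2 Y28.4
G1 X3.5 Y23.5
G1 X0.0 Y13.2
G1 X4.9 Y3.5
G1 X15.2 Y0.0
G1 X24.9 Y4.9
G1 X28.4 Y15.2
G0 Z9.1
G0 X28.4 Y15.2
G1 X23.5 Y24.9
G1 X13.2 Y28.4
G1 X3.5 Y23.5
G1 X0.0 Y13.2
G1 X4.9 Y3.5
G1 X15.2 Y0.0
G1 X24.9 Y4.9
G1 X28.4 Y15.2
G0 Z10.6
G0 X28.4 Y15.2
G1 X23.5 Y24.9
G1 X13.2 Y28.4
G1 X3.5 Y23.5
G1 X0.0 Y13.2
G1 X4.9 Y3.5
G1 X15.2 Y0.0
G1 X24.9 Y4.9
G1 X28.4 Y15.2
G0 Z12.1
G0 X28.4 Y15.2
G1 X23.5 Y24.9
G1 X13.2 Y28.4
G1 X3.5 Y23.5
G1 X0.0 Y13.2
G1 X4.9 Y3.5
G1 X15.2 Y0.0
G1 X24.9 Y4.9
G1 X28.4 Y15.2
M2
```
solid part
  facet normal 0.0000 0.0000 -1.0000
    outer loop
      vertex 13.2 28.4 0.0
      vertex 23.5 24.9 0.0
      vertex 28.4 15.2 0.0
    endloop
  endfacet
  facet normal 0.0000 0.0000 -1.0000
    outer loop
      vertex 3.5 23.5 0.0
      vertex 13.2 28.4 0.0
      vertex 28.4 15.2 0.0
    endloop
  endfacet
  facet normal 0.0000 0.0000 -1.0000
    outer loop
      vertex 0.0 13.2 0.0
      vertex 3.5 23.5 0.0
      vertex 28.4 15.2 0.0
    endloop
  endfacet
  facet normal 0.0000 0.0000 -1.0000
    outer loop
      vertex 4.9 3.5 0.0
      vertex 0.0 13.2 0.0
      vertex 28.4 15.2 0.0
    endloop
  endfacet
  facet normal 0.0000 0.0000 -1.0000
    outer loop
      vertex 15.2 0.0 0.0
      vertex 4.9 3.5 0.0
      vertex 28.4 15.2 0.0
    endloop
  endfacet
  facet normal 0.0000 0.0000 -1.0000
    outer loop
      vertex 24.9 4.9 0.0
      vertex 15.2 0.0 0.0
      vertex 28.4 15.2 0.0
    endloop
  endfacet
  facet normal 0.0000 0.0000 1.0000
    outer loop
      vertex 28.4 15.2 12.1
      vertex 23.5 24.9 12.1
      vertex 13.2 28.4 12.1
    endloop
  endfacet
  facet normal 0.0000 0.0000 1.0000
    outer loop
      vertex 28.4 15.2 12.1
      vertex 13.2 28.4 12.1
      vertex 3.5 23.5 12.1
    endloop
  endfacet
  facet normal 0.0000 0.0000 1.0000
    outer loop
      vertex 28.4 15.2 12.1
      vertex 3.5 23.5 12.1
      vertex 0.0 13.2 12.1
    endloop
  endfacet
  facet normal 0.0000 0.0000 1.0000
    outer loop
      vertex 28.4 15.2 12.1
      vertex 0.0 13.2 12.1
      vertex 4.9 3.5 12.1
    endloop
  endfacet
  facet normal 0.0000 0.0000 1.0000
    outer loop
      vertex 28.4 15.2 12.1
      vertex 4.9 3.5 12.1
      vertex 15.2 0.0 12.1
    endloop
  endfacet
  facet normal 0.0000 0.0000 1.0000
    outer loop
      vertex 28.4 15.2 12.1
      vertex 15.2 0.0 12.1
      vertex 24.9 4.9 12.1
    endloop
  endfacet
  facet normal 0.8926 0.4509 0.0000
    outer loop
      vertex 28.4 15.2 0.0
      vertex 23.5 24.9 0.0
      vertex 23.5 24.9 12.1
    endloop
  endfacet
  facet normal 0.8926 0.4509 0.0000
    outer loop
      vertex 28.4 15.2 0.0
      vertex 23.5 24.9 12.1
      vertex 28.4 15.2 12.1
    endloop
  endfacet
  facet normal 0.3217 0.9468 0.0000
    outer loop
      vertex 23.5 24.9 0.0
      vertex 13.2 28.4 0.0
      vertex 13.2 28.4 12.1
    endloop
  endfacet
  facet normal 0.3217 0.9468 0.0000
    outer loop
      vertex 23.5 24.9 0.0
      vertex 13.2 28.4 12.1
      vertex 23.5 24.9 12.1
    endloop
  endfacet
  facet normal -0.4509 0.8926 0.0000
    outer loop
      vertex 13.2 28.4 0.0
      vertex 3.5 23.5 0.0
      vertex 3.5 23.5 12.1
    endloop
  endfacet
  facet normal -0.4509 0.8926 0.0000
    outer loop
      vertex 13.2 28.4 0.0
      vertex 3.5 23.5 12.1
      vertex 13.2 28.4 12.1
    endloop
  endfacet
  facet normal -0.9468 0.3217 0.0000
    outer loop
      vertex 3.5 23.5 0.0
      vertex 0.0 13.2 0.0
      vertex 0.0 13.2 12.1
    endloop
  endfacet
  facet normal -0.9468 0.3217 0.0000
    outer loop
      vertex 3.5 23.5 0.0
      vertex 0.0 13.2 12.1
      vertex 3.5 23.5 12.1
    endloop
  endfacet
  facet normal -0.8926 -0.4509 0.0000
    outer loop
      vertex 0.0 13.2 0.0
      vertex 4.9 3.5 0.0
      vertex 4.9 3.5 12.1
    endloop
  endfacet
  facet normal -0.8926 -0.4509 0.0000
    outer loop
      vertex 0.0 13.2 0.0
      vertex 4.9 3.5 12.1
      vertex 0.0 13.2 12.1
    endloop
  endfacet
  facet normal -0.3217 -0.9468 0.0000
    outer loop
      vertex 4.9 3.5 0.0
      vertex 15.2 0.0 0.0
      vertex 15.2 0.0 12.1
    endloop
  endfacet
  facet normal -0.3217 -0.9468 0.0000
    outer loop
      vertex 4.9 3.5 0.0
      vertex 15.2 0.0 12.1
      vertex 4.9 3.5 12.1
    endloop
  endfacet
  facet normal 0.4509 -0.8926 0.0000
    outer loop
      vertex 15.2 0.0 0.0
      vertex 24.9 4.9 0.0
      vertex 24.9 4.9 12.1
    endloop
  endfacet
  facet normal 0.4509 -0.8926 0.0000
    outer loop
      vertex 15.2 0.0 0.0
      vertex 24.9 4.9 12.1
      vertex 15.2 0.0 12.1
    endloop
  endfacet
  facet normal 0.9468 -0.3217 0.0000
    outer loop
      vertex 24.9 4.9 0.0
      vertex 28.4 15.2 0.0
      vertex 28.4 15.2 12.1
    endloop
  endfacet
  facet normal 0.9468 -0.3217 0.0000
    outer loop
      vertex 24.9 4.9 0.0
      vertex 28.4 15.2 12.1
      vertex 24.9 4.9 12.1
    endloop
  endfacet
endsolid part

The G0 Z moves step by Δz≈1.5 mm. Every layer's G1 loop is the same polygon, so the solid is a straight extrusion of it from z=0 to z≈12.1. Closing with flat bottom and top caps and triangulating gives 28 facets — a regular 8-sided prism (a cylinder approximated with 8 flat sides), circumscribed radius ≈ 14.2 mm, height ≈ 12.1 mm.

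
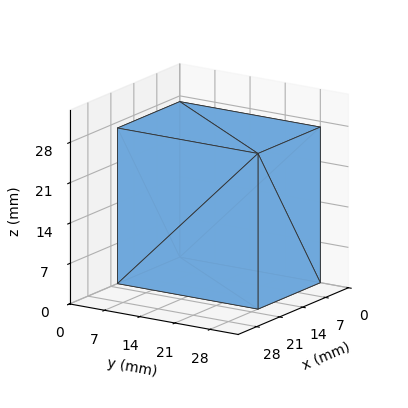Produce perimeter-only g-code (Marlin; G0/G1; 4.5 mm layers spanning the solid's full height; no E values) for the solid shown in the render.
Reading the render: the shape is a rectangular box, roughly 19 × 28 mm footprint and 27 mm tall (dimensions read to the nearest mm from the axis ticks). For the g-code, the solid's height is divided into equal slices at the stated Δz and each level perimeter traced with G1 moves after a G0 lift.

; perimeter-only toolpath
G21 ; units = mm
G90 ; absolute positioning
G28 ; home
; layer 1
G0 Z4.5
G0 X0.0 Y0.0
G1 X19.0 Y0.0
G1 X19.0 Y28.0
G1 X0.0 Y28.0
G1 X0.0 Y0.0
; layer 2
G0 Z9.0
G0 X0.0 Y0.0
G1 X19.0 Y0.0
G1 X19.0 Y28.0
G1 X0.0 Y28.0
G1 X0.0 Y0.0
; layer 3
G0 Z13.5
G0 X0.0 Y0.0
G1 X19.0 Y0.0
G1 X19.0 Y28.0
G1 X0.0 Y28.0
G1 X0.0 Y0.0
; layer 4
G0 Z18.0
G0 X0.0 Y0.0
G1 X19.0 Y0.0
G1 X19.0 Y28.0
G1 X0.0 Y28.0
G1 X0.0 Y0.0
; layer 5
G0 Z22.5
G0 X0.0 Y0.0
G1 X19.0 Y0.0
G1 X19.0 Y28.0
G1 X0.0 Y28.0
G1 X0.0 Y0.0
; layer 6
G0 Z27.0
G0 X0.0 Y0.0
G1 X19.0 Y0.0
G1 X19.0 Y28.0
G1 X0.0 Y28.0
G1 X0.0 Y0.0
M2 ; end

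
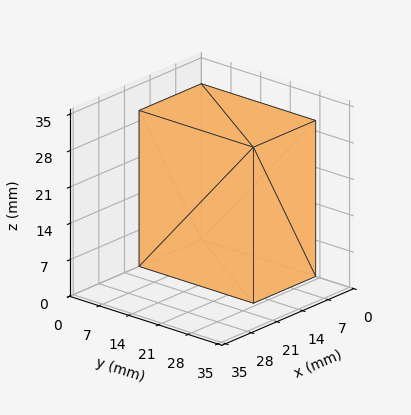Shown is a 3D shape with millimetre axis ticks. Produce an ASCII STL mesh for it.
Reading the render: the shape is a rectangular box, roughly 17 × 27 mm footprint and 30 mm tall (dimensions read to the nearest mm from the axis ticks). For the STL, each face is triangulated and given an outward normal.

solid part
  facet normal 0.0000 0.0000 -1.0000
    outer loop
      vertex 17.000 27.000 0.000
      vertex 17.000 0.000 0.000
      vertex 0.000 0.000 0.000
    endloop
  endfacet
  facet normal 0.0000 0.0000 -1.0000
    outer loop
      vertex 0.000 27.000 0.000
      vertex 17.000 27.000 0.000
      vertex 0.000 0.000 0.000
    endloop
  endfacet
  facet normal 0.0000 0.0000 1.0000
    outer loop
      vertex 0.000 0.000 30.000
      vertex 17.000 0.000 30.000
      vertex 17.000 27.000 30.000
    endloop
  endfacet
  facet normal 0.0000 0.0000 1.0000
    outer loop
      vertex 0.000 0.000 30.000
      vertex 17.000 27.000 30.000
      vertex 0.000 27.000 30.000
    endloop
  endfacet
  facet normal 0.0000 -1.0000 0.0000
    outer loop
      vertex 0.000 0.000 0.000
      vertex 17.000 0.000 0.000
      vertex 17.000 0.000 30.000
    endloop
  endfacet
  facet normal 0.0000 -1.0000 0.0000
    outer loop
      vertex 0.000 0.000 0.000
      vertex 17.000 0.000 30.000
      vertex 0.000 0.000 30.000
    endloop
  endfacet
  facet normal 0.0000 1.0000 0.0000
    outer loop
      vertex 17.000 27.000 30.000
      vertex 17.000 27.000 0.000
      vertex 0.000 27.000 0.000
    endloop
  endfacet
  facet normal 0.0000 1.0000 0.0000
    outer loop
      vertex 0.000 27.000 30.000
      vertex 17.000 27.000 30.000
      vertex 0.000 27.000 0.000
    endloop
  endfacet
  facet normal -1.0000 0.0000 0.0000
    outer loop
      vertex 0.000 27.000 30.000
      vertex 0.000 27.000 0.000
      vertex 0.000 0.000 0.000
    endloop
  endfacet
  facet normal -1.0000 0.0000 0.0000
    outer loop
      vertex 0.000 0.000 30.000
      vertex 0.000 27.000 30.000
      vertex 0.000 0.000 0.000
    endloop
  endfacet
  facet normal 1.0000 0.0000 0.0000
    outer loop
      vertex 17.000 0.000 0.000
      vertex 17.000 27.000 0.000
      vertex 17.000 27.000 30.000
    endloop
  endfacet
  facet normal 1.0000 0.0000 0.0000
    outer loop
      vertex 17.000 0.000 0.000
      vertex 17.000 27.000 30.000
      vertex 17.000 0.000 30.000
    endloop
  endfacet
endsolid part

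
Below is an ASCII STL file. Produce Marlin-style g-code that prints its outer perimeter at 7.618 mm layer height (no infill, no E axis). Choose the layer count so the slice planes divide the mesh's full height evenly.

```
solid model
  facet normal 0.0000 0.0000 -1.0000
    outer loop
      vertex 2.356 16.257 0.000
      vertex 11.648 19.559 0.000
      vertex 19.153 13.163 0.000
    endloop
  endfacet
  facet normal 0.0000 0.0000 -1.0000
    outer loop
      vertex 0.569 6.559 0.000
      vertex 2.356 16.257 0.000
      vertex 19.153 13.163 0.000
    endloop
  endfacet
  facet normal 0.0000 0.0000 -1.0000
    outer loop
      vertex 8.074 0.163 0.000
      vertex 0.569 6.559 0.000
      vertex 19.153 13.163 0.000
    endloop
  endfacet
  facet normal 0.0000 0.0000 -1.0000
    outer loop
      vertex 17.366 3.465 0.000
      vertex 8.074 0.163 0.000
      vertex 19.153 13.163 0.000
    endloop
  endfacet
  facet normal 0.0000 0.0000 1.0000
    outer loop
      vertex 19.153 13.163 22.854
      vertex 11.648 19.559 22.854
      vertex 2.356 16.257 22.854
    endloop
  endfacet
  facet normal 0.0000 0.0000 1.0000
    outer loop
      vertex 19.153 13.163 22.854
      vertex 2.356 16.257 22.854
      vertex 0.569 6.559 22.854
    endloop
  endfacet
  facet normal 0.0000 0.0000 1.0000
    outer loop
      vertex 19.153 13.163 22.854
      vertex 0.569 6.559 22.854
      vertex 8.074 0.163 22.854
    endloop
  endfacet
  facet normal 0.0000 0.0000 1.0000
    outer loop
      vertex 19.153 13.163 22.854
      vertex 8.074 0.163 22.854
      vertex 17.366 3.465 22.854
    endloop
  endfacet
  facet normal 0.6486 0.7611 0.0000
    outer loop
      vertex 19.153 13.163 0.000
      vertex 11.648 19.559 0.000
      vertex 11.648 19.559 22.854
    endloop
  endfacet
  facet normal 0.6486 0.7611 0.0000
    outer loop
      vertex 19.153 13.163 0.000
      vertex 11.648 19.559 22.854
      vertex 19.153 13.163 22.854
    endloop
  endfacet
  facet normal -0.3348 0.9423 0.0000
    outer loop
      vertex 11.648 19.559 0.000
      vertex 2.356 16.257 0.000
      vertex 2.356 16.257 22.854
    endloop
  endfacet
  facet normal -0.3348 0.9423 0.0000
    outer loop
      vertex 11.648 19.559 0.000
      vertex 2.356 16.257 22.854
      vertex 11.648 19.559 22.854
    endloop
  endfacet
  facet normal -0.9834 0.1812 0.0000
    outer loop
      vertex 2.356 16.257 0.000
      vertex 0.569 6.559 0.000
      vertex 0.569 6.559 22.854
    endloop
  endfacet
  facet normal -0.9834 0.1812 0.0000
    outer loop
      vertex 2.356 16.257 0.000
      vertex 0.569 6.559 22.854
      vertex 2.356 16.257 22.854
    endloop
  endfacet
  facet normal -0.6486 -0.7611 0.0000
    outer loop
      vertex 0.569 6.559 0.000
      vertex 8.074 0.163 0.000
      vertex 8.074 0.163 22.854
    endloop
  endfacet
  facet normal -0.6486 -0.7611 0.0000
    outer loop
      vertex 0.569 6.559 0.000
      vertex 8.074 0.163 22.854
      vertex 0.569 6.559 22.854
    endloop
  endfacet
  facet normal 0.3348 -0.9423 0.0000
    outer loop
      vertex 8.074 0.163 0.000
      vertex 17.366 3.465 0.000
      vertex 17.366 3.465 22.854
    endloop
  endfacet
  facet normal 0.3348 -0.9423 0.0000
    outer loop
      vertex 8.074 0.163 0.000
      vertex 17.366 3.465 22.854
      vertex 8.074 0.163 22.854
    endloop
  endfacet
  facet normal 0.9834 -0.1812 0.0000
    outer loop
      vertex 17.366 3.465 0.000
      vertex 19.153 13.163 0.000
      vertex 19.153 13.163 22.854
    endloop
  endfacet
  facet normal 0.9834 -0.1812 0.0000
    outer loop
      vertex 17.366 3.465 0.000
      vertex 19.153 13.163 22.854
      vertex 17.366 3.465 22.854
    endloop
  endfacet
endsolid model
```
; perimeter-only toolpath
G21 ; units = mm
G90 ; absolute positioning
G28 ; home
; layer 1
G0 Z7.618
G0 X19.153 Y13.163
G1 X11.648 Y19.559
G1 X2.356 Y16.257
G1 X0.569 Y6.559
G1 X8.074 Y0.163
G1 X17.366 Y3.465
G1 X19.153 Y13.163
; layer 2
G0 Z15.236
G0 X19.153 Y13.163
G1 X11.648 Y19.559
G1 X2.356 Y16.257
G1 X0.569 Y6.559
G1 X8.074 Y0.163
G1 X17.366 Y3.465
G1 X19.153 Y13.163
; layer 3
G0 Z22.854
G0 X19.153 Y13.163
G1 X11.648 Y19.559
G1 X2.356 Y16.257
G1 X0.569 Y6.559
G1 X8.074 Y0.163
G1 X17.366 Y3.465
G1 X19.153 Y13.163
M2 ; end

The solid is a regular 6-sided prism (a cylinder approximated with 6 flat sides), circumscribed radius ≈ 9.86 mm, height ≈ 22.9 mm. Slicing at Δz = 7.618 mm — 3 equal slices spanning the solid's height, so layer i sits at z = i·h/3 — gives 3 non-empty perimeters. Each is a 6-segment closed polygon; G0 lifts to the layer z and rapids to the start vertex, then G1 traces the edges.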